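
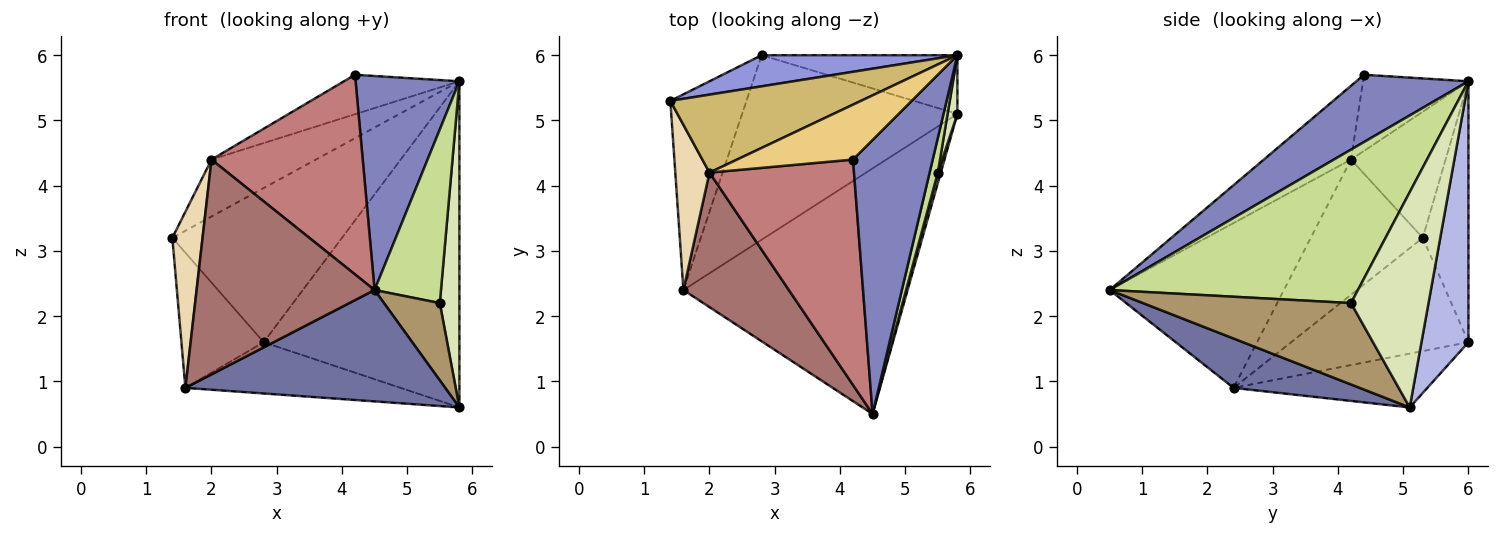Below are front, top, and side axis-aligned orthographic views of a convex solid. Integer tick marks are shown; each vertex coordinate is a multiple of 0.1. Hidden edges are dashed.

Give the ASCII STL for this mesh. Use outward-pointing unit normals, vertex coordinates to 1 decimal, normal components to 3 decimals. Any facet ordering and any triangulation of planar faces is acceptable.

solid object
 facet normal 0.197 -0.405 -0.893
  outer loop
   vertex 1.6 2.4 0.9
   vertex 5.8 5.1 0.6
   vertex 4.5 0.5 2.4
  endloop
 endfacet
 facet normal 0.554 -0.513 0.656
  outer loop
   vertex 4.2 4.4 5.7
   vertex 4.5 0.5 2.4
   vertex 5.8 6.0 5.6
  endloop
 endfacet
 facet normal -0.255 0.948 0.191
  outer loop
   vertex 2.8 6.0 1.6
   vertex 1.4 5.3 3.2
   vertex 5.8 6.0 5.6
  endloop
 endfacet
 facet normal 0.230 0.958 -0.172
  outer loop
   vertex 2.8 6.0 1.6
   vertex 5.8 6.0 5.6
   vertex 5.8 5.1 0.6
  endloop
 endfacet
 facet normal -0.775 0.359 -0.520
  outer loop
   vertex 2.8 6.0 1.6
   vertex 1.6 2.4 0.9
   vertex 1.4 5.3 3.2
  endloop
 endfacet
 facet normal -0.234 0.260 -0.937
  outer loop
   vertex 2.8 6.0 1.6
   vertex 5.8 5.1 0.6
   vertex 1.6 2.4 0.9
  endloop
 endfacet
 facet normal 0.965 -0.258 0.051
  outer loop
   vertex 5.5 4.2 2.2
   vertex 5.8 6.0 5.6
   vertex 4.5 0.5 2.4
  endloop
 endfacet
 facet normal 0.969 -0.245 0.044
  outer loop
   vertex 5.5 4.2 2.2
   vertex 5.8 5.1 0.6
   vertex 5.8 6.0 5.6
  endloop
 endfacet
 facet normal 0.965 -0.259 0.035
  outer loop
   vertex 5.5 4.2 2.2
   vertex 4.5 0.5 2.4
   vertex 5.8 5.1 0.6
  endloop
 endfacet
 facet normal -0.471 0.520 0.712
  outer loop
   vertex 2.0 4.2 4.4
   vertex 5.8 6.0 5.6
   vertex 1.4 5.3 3.2
  endloop
 endfacet
 facet normal -0.470 0.515 0.717
  outer loop
   vertex 2.0 4.2 4.4
   vertex 4.2 4.4 5.7
   vertex 5.8 6.0 5.6
  endloop
 endfacet
 facet normal -0.938 -0.253 0.237
  outer loop
   vertex 2.0 4.2 4.4
   vertex 1.4 5.3 3.2
   vertex 1.6 2.4 0.9
  endloop
 endfacet
 facet normal -0.639 -0.652 0.408
  outer loop
   vertex 2.0 4.2 4.4
   vertex 1.6 2.4 0.9
   vertex 4.5 0.5 2.4
  endloop
 endfacet
 facet normal -0.357 -0.619 0.699
  outer loop
   vertex 2.0 4.2 4.4
   vertex 4.5 0.5 2.4
   vertex 4.2 4.4 5.7
  endloop
 endfacet
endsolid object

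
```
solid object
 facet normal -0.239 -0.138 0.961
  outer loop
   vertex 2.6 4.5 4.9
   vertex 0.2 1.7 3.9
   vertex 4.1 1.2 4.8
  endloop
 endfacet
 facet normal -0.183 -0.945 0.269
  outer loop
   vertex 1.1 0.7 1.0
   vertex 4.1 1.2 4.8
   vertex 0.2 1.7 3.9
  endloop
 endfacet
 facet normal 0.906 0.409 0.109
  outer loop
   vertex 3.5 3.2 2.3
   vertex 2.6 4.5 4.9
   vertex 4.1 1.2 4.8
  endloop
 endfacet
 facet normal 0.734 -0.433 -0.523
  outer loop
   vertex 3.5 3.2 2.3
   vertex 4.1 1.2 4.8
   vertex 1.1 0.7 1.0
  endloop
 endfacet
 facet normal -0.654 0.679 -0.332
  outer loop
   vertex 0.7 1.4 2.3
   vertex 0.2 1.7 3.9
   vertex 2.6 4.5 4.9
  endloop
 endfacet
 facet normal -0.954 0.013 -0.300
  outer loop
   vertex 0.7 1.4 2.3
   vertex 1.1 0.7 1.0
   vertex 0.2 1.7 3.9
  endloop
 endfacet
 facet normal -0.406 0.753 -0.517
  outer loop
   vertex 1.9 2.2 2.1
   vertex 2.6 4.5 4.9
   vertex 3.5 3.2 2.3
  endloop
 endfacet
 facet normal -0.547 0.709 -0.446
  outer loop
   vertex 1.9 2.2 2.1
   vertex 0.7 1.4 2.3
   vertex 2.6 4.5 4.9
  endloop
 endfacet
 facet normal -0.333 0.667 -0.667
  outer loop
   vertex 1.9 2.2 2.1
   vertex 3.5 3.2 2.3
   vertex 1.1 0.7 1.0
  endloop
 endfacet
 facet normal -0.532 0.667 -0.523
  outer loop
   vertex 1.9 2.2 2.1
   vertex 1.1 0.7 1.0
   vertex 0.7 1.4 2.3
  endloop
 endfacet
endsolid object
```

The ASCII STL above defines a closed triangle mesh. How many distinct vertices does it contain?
7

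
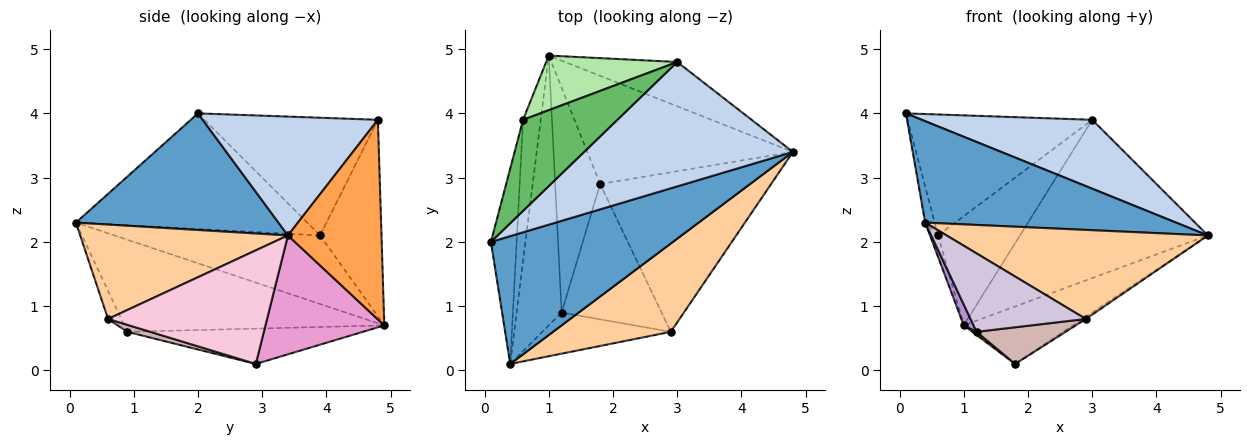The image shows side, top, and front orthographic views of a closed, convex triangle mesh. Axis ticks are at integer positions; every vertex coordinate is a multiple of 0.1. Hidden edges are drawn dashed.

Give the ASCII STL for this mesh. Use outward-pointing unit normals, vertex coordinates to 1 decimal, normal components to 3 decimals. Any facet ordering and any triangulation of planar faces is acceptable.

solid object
 facet normal 0.449 -0.556 0.700
  outer loop
   vertex 0.4 0.1 2.3
   vertex 4.8 3.4 2.1
   vertex 0.1 2.0 4.0
  endloop
 endfacet
 facet normal 0.446 -0.434 0.783
  outer loop
   vertex 3.0 4.8 3.9
   vertex 0.1 2.0 4.0
   vertex 4.8 3.4 2.1
  endloop
 endfacet
 facet normal 0.432 0.868 -0.243
  outer loop
   vertex 3.0 4.8 3.9
   vertex 4.8 3.4 2.1
   vertex 1.0 4.9 0.7
  endloop
 endfacet
 facet normal 0.492 -0.618 0.613
  outer loop
   vertex 2.9 0.6 0.8
   vertex 4.8 3.4 2.1
   vertex 0.4 0.1 2.3
  endloop
 endfacet
 facet normal -0.600 0.639 0.481
  outer loop
   vertex 0.6 3.9 2.1
   vertex 0.1 2.0 4.0
   vertex 3.0 4.8 3.9
  endloop
 endfacet
 facet normal -0.557 0.743 0.371
  outer loop
   vertex 0.6 3.9 2.1
   vertex 3.0 4.8 3.9
   vertex 1.0 4.9 0.7
  endloop
 endfacet
 facet normal -0.975 0.040 -0.217
  outer loop
   vertex 0.6 3.9 2.1
   vertex 0.4 0.1 2.3
   vertex 0.1 2.0 4.0
  endloop
 endfacet
 facet normal -0.968 0.038 -0.249
  outer loop
   vertex 0.6 3.9 2.1
   vertex 1.0 4.9 0.7
   vertex 0.4 0.1 2.3
  endloop
 endfacet
 facet normal -0.898 -0.034 -0.439
  outer loop
   vertex 1.2 0.9 0.6
   vertex 0.4 0.1 2.3
   vertex 1.0 4.9 0.7
  endloop
 endfacet
 facet normal -0.101 -0.881 -0.462
  outer loop
   vertex 1.2 0.9 0.6
   vertex 2.9 0.6 0.8
   vertex 0.4 0.1 2.3
  endloop
 endfacet
 facet normal -0.618 -0.011 -0.786
  outer loop
   vertex 1.8 2.9 0.1
   vertex 1.2 0.9 0.6
   vertex 1.0 4.9 0.7
  endloop
 endfacet
 facet normal 0.067 -0.261 -0.963
  outer loop
   vertex 1.8 2.9 0.1
   vertex 2.9 0.6 0.8
   vertex 1.2 0.9 0.6
  endloop
 endfacet
 facet normal 0.455 0.418 -0.787
  outer loop
   vertex 1.8 2.9 0.1
   vertex 1.0 4.9 0.7
   vertex 4.8 3.4 2.1
  endloop
 endfacet
 facet normal 0.553 0.011 -0.833
  outer loop
   vertex 1.8 2.9 0.1
   vertex 4.8 3.4 2.1
   vertex 2.9 0.6 0.8
  endloop
 endfacet
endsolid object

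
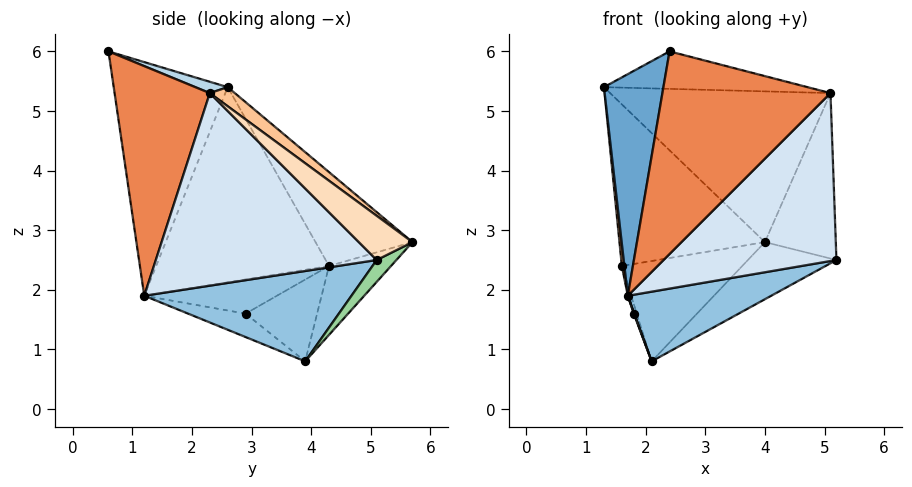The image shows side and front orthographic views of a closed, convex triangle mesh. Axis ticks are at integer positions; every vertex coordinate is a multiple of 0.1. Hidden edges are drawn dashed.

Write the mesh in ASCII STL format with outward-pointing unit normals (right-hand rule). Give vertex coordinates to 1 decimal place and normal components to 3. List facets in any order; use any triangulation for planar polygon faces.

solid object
 facet normal -0.884 -0.461 0.083
  outer loop
   vertex 1.7 1.2 1.9
   vertex 2.4 0.6 6.0
   vertex 1.3 2.6 5.4
  endloop
 endfacet
 facet normal 0.554 -0.383 -0.739
  outer loop
   vertex 1.7 1.2 1.9
   vertex 2.1 3.9 0.8
   vertex 5.2 5.1 2.5
  endloop
 endfacet
 facet normal 0.050 0.312 0.949
  outer loop
   vertex 5.1 2.3 5.3
   vertex 1.3 2.6 5.4
   vertex 2.4 0.6 6.0
  endloop
 endfacet
 facet normal 0.679 -0.531 -0.507
  outer loop
   vertex 5.1 2.3 5.3
   vertex 1.7 1.2 1.9
   vertex 5.2 5.1 2.5
  endloop
 endfacet
 facet normal 0.482 -0.851 -0.207
  outer loop
   vertex 5.1 2.3 5.3
   vertex 2.4 0.6 6.0
   vertex 1.7 1.2 1.9
  endloop
 endfacet
 facet normal -0.994 -0.015 -0.108
  outer loop
   vertex 1.6 4.3 2.4
   vertex 1.7 1.2 1.9
   vertex 1.3 2.6 5.4
  endloop
 endfacet
 facet normal 0.069 0.605 0.793
  outer loop
   vertex 4.0 5.7 2.8
   vertex 1.3 2.6 5.4
   vertex 5.1 2.3 5.3
  endloop
 endfacet
 facet normal 0.467 0.617 0.634
  outer loop
   vertex 4.0 5.7 2.8
   vertex 5.1 2.3 5.3
   vertex 5.2 5.1 2.5
  endloop
 endfacet
 facet normal -0.512 0.768 0.384
  outer loop
   vertex 4.0 5.7 2.8
   vertex 1.6 4.3 2.4
   vertex 1.3 2.6 5.4
  endloop
 endfacet
 facet normal 0.147 0.662 -0.735
  outer loop
   vertex 4.0 5.7 2.8
   vertex 5.2 5.1 2.5
   vertex 2.1 3.9 0.8
  endloop
 endfacet
 facet normal -0.430 0.835 -0.343
  outer loop
   vertex 4.0 5.7 2.8
   vertex 2.1 3.9 0.8
   vertex 1.6 4.3 2.4
  endloop
 endfacet
 facet normal -0.933 -0.009 -0.361
  outer loop
   vertex 1.8 2.9 1.6
   vertex 2.1 3.9 0.8
   vertex 1.7 1.2 1.9
  endloop
 endfacet
 facet normal -0.951 0.040 -0.307
  outer loop
   vertex 1.8 2.9 1.6
   vertex 1.6 4.3 2.4
   vertex 2.1 3.9 0.8
  endloop
 endfacet
 facet normal -0.965 0.011 -0.260
  outer loop
   vertex 1.8 2.9 1.6
   vertex 1.7 1.2 1.9
   vertex 1.6 4.3 2.4
  endloop
 endfacet
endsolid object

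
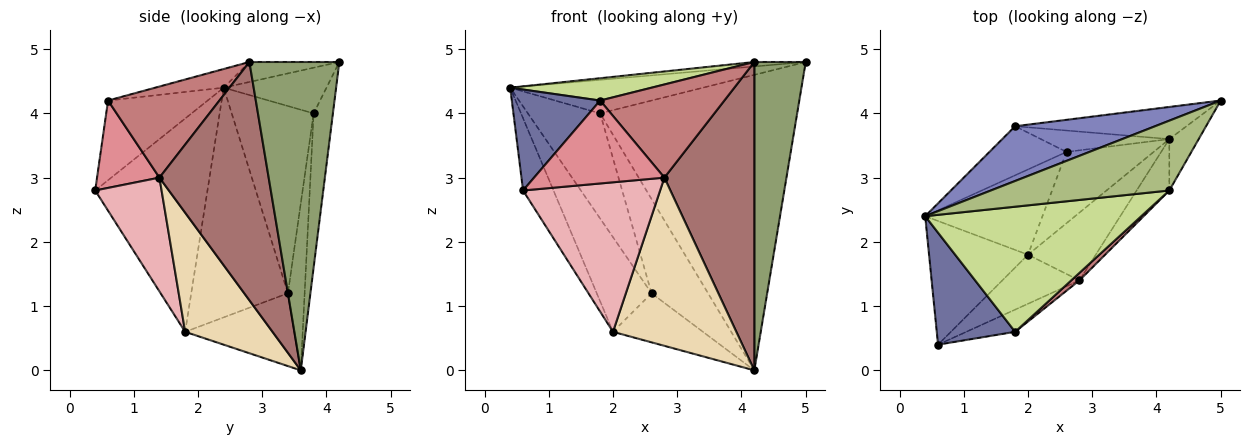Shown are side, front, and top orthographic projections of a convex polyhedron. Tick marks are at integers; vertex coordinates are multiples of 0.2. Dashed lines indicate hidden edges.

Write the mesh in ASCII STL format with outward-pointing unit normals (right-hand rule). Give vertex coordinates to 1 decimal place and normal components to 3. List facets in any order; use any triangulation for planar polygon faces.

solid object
 facet normal -0.602 -0.534 0.593
  outer loop
   vertex 1.8 0.6 4.2
   vertex 0.4 2.4 4.4
   vertex 0.6 0.4 2.8
  endloop
 endfacet
 facet normal -0.268 0.503 0.822
  outer loop
   vertex 1.8 3.8 4.0
   vertex 0.4 2.4 4.4
   vertex 5.0 4.2 4.8
  endloop
 endfacet
 facet normal -0.097 0.989 -0.108
  outer loop
   vertex 1.8 3.8 4.0
   vertex 5.0 4.2 4.8
   vertex 4.2 3.6 0.0
  endloop
 endfacet
 facet normal -0.881 0.239 -0.409
  outer loop
   vertex 2.0 1.8 0.6
   vertex 0.6 0.4 2.8
   vertex 0.4 2.4 4.4
  endloop
 endfacet
 facet normal 0.865 -0.494 -0.082
  outer loop
   vertex 4.2 2.8 4.8
   vertex 4.2 3.6 0.0
   vertex 5.0 4.2 4.8
  endloop
 endfacet
 facet normal -0.111 0.063 0.992
  outer loop
   vertex 4.2 2.8 4.8
   vertex 5.0 4.2 4.8
   vertex 0.4 2.4 4.4
  endloop
 endfacet
 facet normal -0.085 -0.175 0.981
  outer loop
   vertex 4.2 2.8 4.8
   vertex 0.4 2.4 4.4
   vertex 1.8 0.6 4.2
  endloop
 endfacet
 facet normal -0.277 0.937 -0.213
  outer loop
   vertex 2.6 3.4 1.2
   vertex 1.8 3.8 4.0
   vertex 4.2 3.6 0.0
  endloop
 endfacet
 facet normal -0.567 0.467 -0.678
  outer loop
   vertex 2.6 3.4 1.2
   vertex 4.2 3.6 0.0
   vertex 2.0 1.8 0.6
  endloop
 endfacet
 facet normal -0.716 0.632 -0.295
  outer loop
   vertex 2.6 3.4 1.2
   vertex 0.4 2.4 4.4
   vertex 1.8 3.8 4.0
  endloop
 endfacet
 facet normal -0.795 0.450 -0.406
  outer loop
   vertex 2.6 3.4 1.2
   vertex 2.0 1.8 0.6
   vertex 0.4 2.4 4.4
  endloop
 endfacet
 facet normal 0.549 -0.775 -0.312
  outer loop
   vertex 2.8 1.4 3.0
   vertex 2.0 1.8 0.6
   vertex 4.2 3.6 0.0
  endloop
 endfacet
 facet normal 0.768 -0.632 -0.105
  outer loop
   vertex 2.8 1.4 3.0
   vertex 4.2 3.6 0.0
   vertex 4.2 2.8 4.8
  endloop
 endfacet
 facet normal 0.666 -0.743 0.060
  outer loop
   vertex 2.8 1.4 3.0
   vertex 4.2 2.8 4.8
   vertex 1.8 0.6 4.2
  endloop
 endfacet
 facet normal 0.420 -0.877 -0.235
  outer loop
   vertex 2.8 1.4 3.0
   vertex 1.8 0.6 4.2
   vertex 0.6 0.4 2.8
  endloop
 endfacet
 facet normal 0.418 -0.863 -0.283
  outer loop
   vertex 2.8 1.4 3.0
   vertex 0.6 0.4 2.8
   vertex 2.0 1.8 0.6
  endloop
 endfacet
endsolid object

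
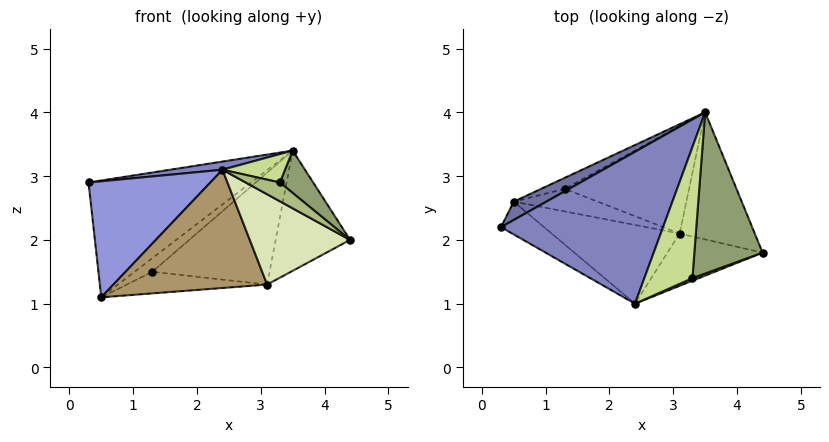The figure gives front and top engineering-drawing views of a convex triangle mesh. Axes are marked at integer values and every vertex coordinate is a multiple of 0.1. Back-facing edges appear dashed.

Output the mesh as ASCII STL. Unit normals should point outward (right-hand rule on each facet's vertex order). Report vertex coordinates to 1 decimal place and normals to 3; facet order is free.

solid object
 facet normal -0.502 0.855 0.134
  outer loop
   vertex 0.5 2.6 1.1
   vertex 0.3 2.2 2.9
   vertex 3.5 4.0 3.4
  endloop
 endfacet
 facet normal -0.125 -0.053 0.991
  outer loop
   vertex 2.4 1.0 3.1
   vertex 3.5 4.0 3.4
   vertex 0.3 2.2 2.9
  endloop
 endfacet
 facet normal -0.464 -0.852 -0.241
  outer loop
   vertex 2.4 1.0 3.1
   vertex 0.3 2.2 2.9
   vertex 0.5 2.6 1.1
  endloop
 endfacet
 facet normal 0.120 0.770 -0.626
  outer loop
   vertex 1.3 2.8 1.5
   vertex 0.5 2.6 1.1
   vertex 3.5 4.0 3.4
  endloop
 endfacet
 facet normal 0.662 -0.190 0.725
  outer loop
   vertex 3.3 1.4 2.9
   vertex 4.4 1.8 2.0
   vertex 3.5 4.0 3.4
  endloop
 endfacet
 facet normal 0.426 -0.897 0.122
  outer loop
   vertex 3.3 1.4 2.9
   vertex 2.4 1.0 3.1
   vertex 4.4 1.8 2.0
  endloop
 endfacet
 facet normal 0.297 -0.202 0.933
  outer loop
   vertex 3.3 1.4 2.9
   vertex 3.5 4.0 3.4
   vertex 2.4 1.0 3.1
  endloop
 endfacet
 facet normal 0.070 -0.863 -0.500
  outer loop
   vertex 3.1 2.1 1.3
   vertex 4.4 1.8 2.0
   vertex 2.4 1.0 3.1
  endloop
 endfacet
 facet normal -0.117 -0.827 -0.551
  outer loop
   vertex 3.1 2.1 1.3
   vertex 2.4 1.0 3.1
   vertex 0.5 2.6 1.1
  endloop
 endfacet
 facet normal 0.185 0.679 -0.710
  outer loop
   vertex 3.1 2.1 1.3
   vertex 0.5 2.6 1.1
   vertex 1.3 2.8 1.5
  endloop
 endfacet
 facet normal 0.482 0.602 -0.637
  outer loop
   vertex 3.1 2.1 1.3
   vertex 3.5 4.0 3.4
   vertex 4.4 1.8 2.0
  endloop
 endfacet
 facet normal 0.200 0.707 -0.678
  outer loop
   vertex 3.1 2.1 1.3
   vertex 1.3 2.8 1.5
   vertex 3.5 4.0 3.4
  endloop
 endfacet
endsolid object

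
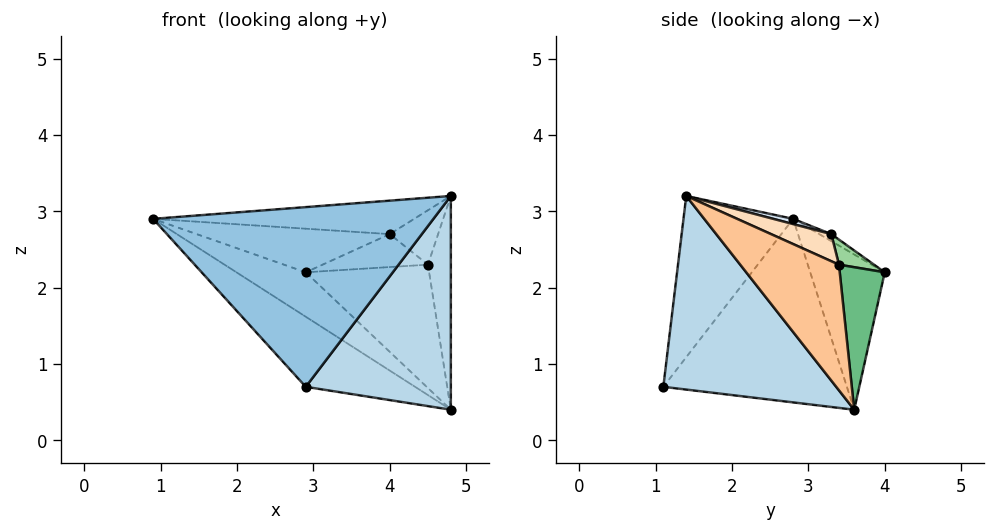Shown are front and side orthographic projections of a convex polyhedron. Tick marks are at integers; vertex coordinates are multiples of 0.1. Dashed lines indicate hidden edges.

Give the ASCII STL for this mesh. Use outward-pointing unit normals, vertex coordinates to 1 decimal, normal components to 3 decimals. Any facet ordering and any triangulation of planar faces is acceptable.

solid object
 facet normal -0.556 0.331 -0.762
  outer loop
   vertex 2.9 1.1 0.7
   vertex 0.9 2.8 2.9
   vertex 4.8 3.6 0.4
  endloop
 endfacet
 facet normal -0.339 -0.868 0.362
  outer loop
   vertex 2.9 1.1 0.7
   vertex 4.8 1.4 3.2
   vertex 0.9 2.8 2.9
  endloop
 endfacet
 facet normal 0.684 -0.574 -0.451
  outer loop
   vertex 2.9 1.1 0.7
   vertex 4.8 3.6 0.4
   vertex 4.8 1.4 3.2
  endloop
 endfacet
 facet normal 0.020 0.262 0.965
  outer loop
   vertex 4.0 3.3 2.7
   vertex 0.9 2.8 2.9
   vertex 4.8 1.4 3.2
  endloop
 endfacet
 facet normal -0.538 0.500 -0.679
  outer loop
   vertex 2.9 4.0 2.2
   vertex 4.8 3.6 0.4
   vertex 0.9 2.8 2.9
  endloop
 endfacet
 facet normal -0.034 0.545 0.838
  outer loop
   vertex 2.9 4.0 2.2
   vertex 0.9 2.8 2.9
   vertex 4.0 3.3 2.7
  endloop
 endfacet
 facet normal 0.959 0.223 0.175
  outer loop
   vertex 4.5 3.4 2.3
   vertex 4.8 1.4 3.2
   vertex 4.8 3.6 0.4
  endloop
 endfacet
 facet normal 0.516 0.415 0.749
  outer loop
   vertex 4.5 3.4 2.3
   vertex 4.0 3.3 2.7
   vertex 4.8 1.4 3.2
  endloop
 endfacet
 facet normal 0.339 0.929 0.151
  outer loop
   vertex 4.5 3.4 2.3
   vertex 4.8 3.6 0.4
   vertex 2.9 4.0 2.2
  endloop
 endfacet
 facet normal 0.267 0.802 0.535
  outer loop
   vertex 4.5 3.4 2.3
   vertex 2.9 4.0 2.2
   vertex 4.0 3.3 2.7
  endloop
 endfacet
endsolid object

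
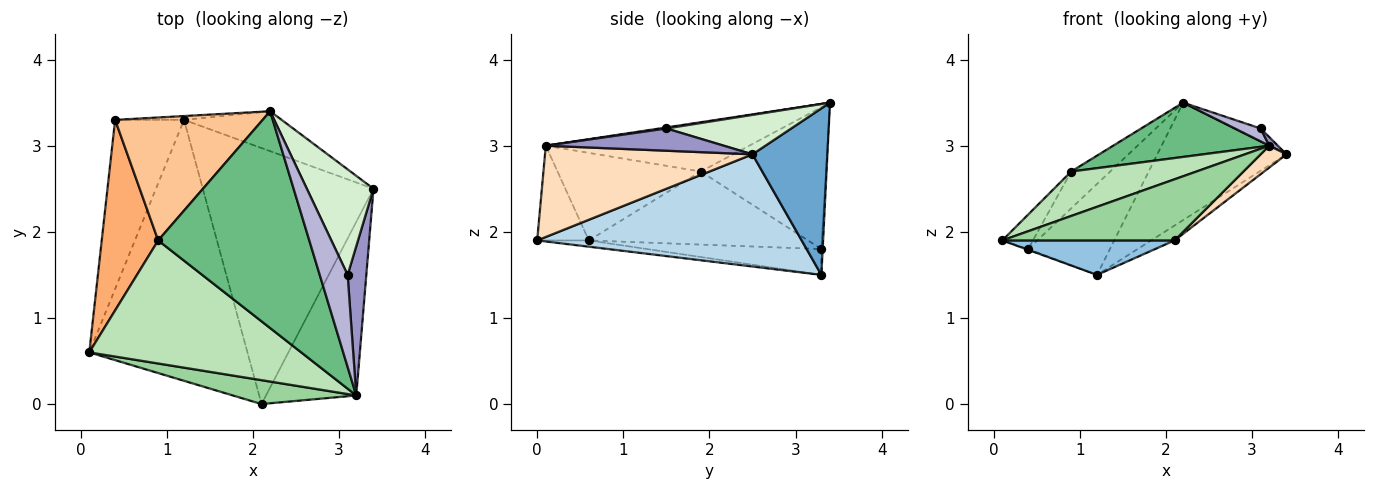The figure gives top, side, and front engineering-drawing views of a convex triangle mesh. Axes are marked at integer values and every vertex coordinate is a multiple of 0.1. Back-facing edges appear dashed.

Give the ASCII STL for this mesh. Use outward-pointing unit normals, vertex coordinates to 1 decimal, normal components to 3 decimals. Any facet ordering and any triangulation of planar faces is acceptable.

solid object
 facet normal 0.481 0.830 -0.282
  outer loop
   vertex 2.2 3.4 3.5
   vertex 3.4 2.5 2.9
   vertex 1.2 3.3 1.5
  endloop
 endfacet
 facet normal -0.039 -0.131 -0.991
  outer loop
   vertex 2.1 0.0 1.9
   vertex 0.1 0.6 1.9
   vertex 1.2 3.3 1.5
  endloop
 endfacet
 facet normal 0.549 0.048 -0.835
  outer loop
   vertex 2.1 0.0 1.9
   vertex 1.2 3.3 1.5
   vertex 3.4 2.5 2.9
  endloop
 endfacet
 facet normal -0.351 0.004 -0.936
  outer loop
   vertex 0.4 3.3 1.8
   vertex 1.2 3.3 1.5
   vertex 0.1 0.6 1.9
  endloop
 endfacet
 facet normal -0.016 0.999 -0.042
  outer loop
   vertex 0.4 3.3 1.8
   vertex 2.2 3.4 3.5
   vertex 1.2 3.3 1.5
  endloop
 endfacet
 facet normal -0.786 0.110 0.608
  outer loop
   vertex 0.9 1.9 2.7
   vertex 0.4 3.3 1.8
   vertex 0.1 0.6 1.9
  endloop
 endfacet
 facet normal -0.677 0.211 0.705
  outer loop
   vertex 0.9 1.9 2.7
   vertex 2.2 3.4 3.5
   vertex 0.4 3.3 1.8
  endloop
 endfacet
 facet normal 0.708 -0.088 -0.700
  outer loop
   vertex 3.2 0.1 3.0
   vertex 2.1 0.0 1.9
   vertex 3.4 2.5 2.9
  endloop
 endfacet
 facet normal -0.302 -0.232 0.925
  outer loop
   vertex 3.2 0.1 3.0
   vertex 2.2 3.4 3.5
   vertex 0.9 1.9 2.7
  endloop
 endfacet
 facet normal -0.269 -0.897 0.351
  outer loop
   vertex 3.2 0.1 3.0
   vertex 0.1 0.6 1.9
   vertex 2.1 0.0 1.9
  endloop
 endfacet
 facet normal -0.362 -0.317 0.877
  outer loop
   vertex 3.2 0.1 3.0
   vertex 0.9 1.9 2.7
   vertex 0.1 0.6 1.9
  endloop
 endfacet
 facet normal 0.507 0.105 0.856
  outer loop
   vertex 3.1 1.5 3.2
   vertex 3.4 2.5 2.9
   vertex 2.2 3.4 3.5
  endloop
 endfacet
 facet normal 0.766 -0.037 0.642
  outer loop
   vertex 3.1 1.5 3.2
   vertex 3.2 0.1 3.0
   vertex 3.4 2.5 2.9
  endloop
 endfacet
 facet normal 0.037 -0.139 0.990
  outer loop
   vertex 3.1 1.5 3.2
   vertex 2.2 3.4 3.5
   vertex 3.2 0.1 3.0
  endloop
 endfacet
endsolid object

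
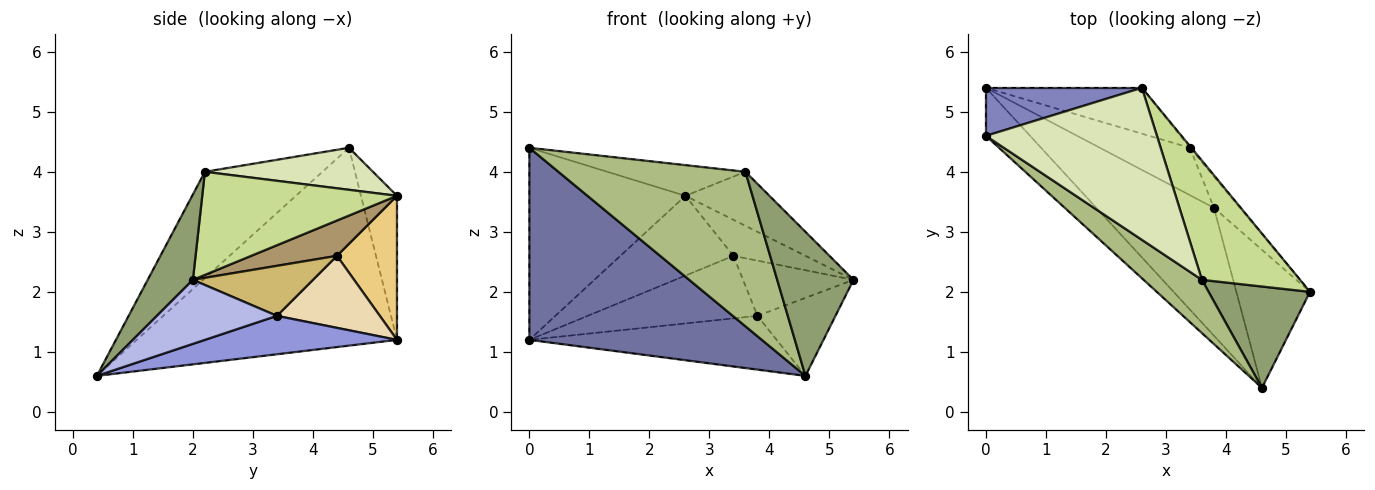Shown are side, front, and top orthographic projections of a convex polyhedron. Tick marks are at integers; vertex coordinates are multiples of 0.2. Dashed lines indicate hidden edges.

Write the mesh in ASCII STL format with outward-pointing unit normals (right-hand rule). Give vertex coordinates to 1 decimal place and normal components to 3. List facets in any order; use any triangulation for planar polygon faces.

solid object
 facet normal -0.736 -0.657 -0.164
  outer loop
   vertex 0.0 4.6 4.4
   vertex 0.0 5.4 1.2
   vertex 4.6 0.4 0.6
  endloop
 endfacet
 facet normal -0.218 0.947 0.237
  outer loop
   vertex 2.6 5.4 3.6
   vertex 0.0 5.4 1.2
   vertex 0.0 4.6 4.4
  endloop
 endfacet
 facet normal 0.288 0.371 -0.883
  outer loop
   vertex 3.8 3.4 1.6
   vertex 4.6 0.4 0.6
   vertex 0.0 5.4 1.2
  endloop
 endfacet
 facet normal 0.604 0.392 -0.694
  outer loop
   vertex 3.8 3.4 1.6
   vertex 5.4 2.0 2.2
   vertex 4.6 0.4 0.6
  endloop
 endfacet
 facet normal 0.436 -0.736 0.518
  outer loop
   vertex 3.6 2.2 4.0
   vertex 4.6 0.4 0.6
   vertex 5.4 2.0 2.2
  endloop
 endfacet
 facet normal -0.511 -0.813 0.280
  outer loop
   vertex 3.6 2.2 4.0
   vertex 0.0 4.6 4.4
   vertex 4.6 0.4 0.6
  endloop
 endfacet
 facet normal 0.691 0.298 0.658
  outer loop
   vertex 3.6 2.2 4.0
   vertex 5.4 2.0 2.2
   vertex 2.6 5.4 3.6
  endloop
 endfacet
 facet normal 0.234 0.192 0.953
  outer loop
   vertex 3.6 2.2 4.0
   vertex 2.6 5.4 3.6
   vertex 0.0 4.6 4.4
  endloop
 endfacet
 facet normal 0.765 0.643 -0.031
  outer loop
   vertex 3.4 4.4 2.6
   vertex 2.6 5.4 3.6
   vertex 5.4 2.0 2.2
  endloop
 endfacet
 facet normal 0.687 0.632 -0.357
  outer loop
   vertex 3.4 4.4 2.6
   vertex 5.4 2.0 2.2
   vertex 3.8 3.4 1.6
  endloop
 endfacet
 facet normal 0.418 0.787 -0.453
  outer loop
   vertex 3.4 4.4 2.6
   vertex 0.0 5.4 1.2
   vertex 2.6 5.4 3.6
  endloop
 endfacet
 facet normal 0.435 0.718 -0.544
  outer loop
   vertex 3.4 4.4 2.6
   vertex 3.8 3.4 1.6
   vertex 0.0 5.4 1.2
  endloop
 endfacet
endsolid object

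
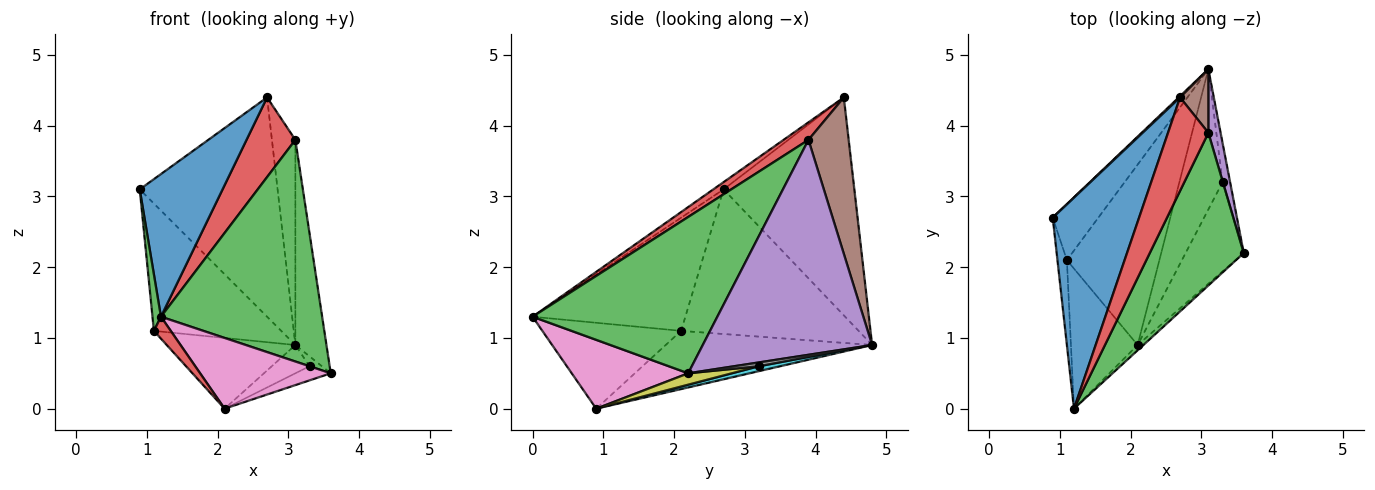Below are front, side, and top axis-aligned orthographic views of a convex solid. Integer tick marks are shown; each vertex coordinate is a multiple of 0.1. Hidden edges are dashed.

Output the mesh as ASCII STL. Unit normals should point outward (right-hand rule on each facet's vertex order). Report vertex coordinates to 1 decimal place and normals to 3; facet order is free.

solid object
 facet normal -0.069 -0.559 0.826
  outer loop
   vertex 2.7 4.4 4.4
   vertex 0.9 2.7 3.1
   vertex 1.2 0.0 1.3
  endloop
 endfacet
 facet normal -0.688 0.725 0.004
  outer loop
   vertex 3.1 4.8 0.9
   vertex 0.9 2.7 3.1
   vertex 2.7 4.4 4.4
  endloop
 endfacet
 facet normal 0.686 -0.599 0.413
  outer loop
   vertex 3.1 3.9 3.8
   vertex 1.2 0.0 1.3
   vertex 3.6 2.2 0.5
  endloop
 endfacet
 facet normal 0.314 -0.616 0.723
  outer loop
   vertex 3.1 3.9 3.8
   vertex 2.7 4.4 4.4
   vertex 1.2 0.0 1.3
  endloop
 endfacet
 facet normal 0.982 0.180 0.056
  outer loop
   vertex 3.1 3.9 3.8
   vertex 3.6 2.2 0.5
   vertex 3.1 4.8 0.9
  endloop
 endfacet
 facet normal 0.854 0.498 0.154
  outer loop
   vertex 3.1 3.9 3.8
   vertex 3.1 4.8 0.9
   vertex 2.7 4.4 4.4
  endloop
 endfacet
 facet normal 0.664 -0.745 -0.056
  outer loop
   vertex 2.1 0.9 0.0
   vertex 3.6 2.2 0.5
   vertex 1.2 0.0 1.3
  endloop
 endfacet
 facet normal 0.436 0.218 -0.873
  outer loop
   vertex 3.3 3.2 0.6
   vertex 3.1 4.8 0.9
   vertex 3.6 2.2 0.5
  endloop
 endfacet
 facet normal 0.190 0.154 -0.970
  outer loop
   vertex 3.3 3.2 0.6
   vertex 3.6 2.2 0.5
   vertex 2.1 0.9 0.0
  endloop
 endfacet
 facet normal 0.111 0.196 -0.974
  outer loop
   vertex 3.3 3.2 0.6
   vertex 2.1 0.9 0.0
   vertex 3.1 4.8 0.9
  endloop
 endfacet
 facet normal -0.787 0.565 -0.248
  outer loop
   vertex 1.1 2.1 1.1
   vertex 0.9 2.7 3.1
   vertex 3.1 4.8 0.9
  endloop
 endfacet
 facet normal -0.506 0.315 -0.803
  outer loop
   vertex 1.1 2.1 1.1
   vertex 3.1 4.8 0.9
   vertex 2.1 0.9 0.0
  endloop
 endfacet
 facet normal -0.995 -0.055 -0.083
  outer loop
   vertex 1.1 2.1 1.1
   vertex 1.2 0.0 1.3
   vertex 0.9 2.7 3.1
  endloop
 endfacet
 facet normal -0.786 -0.096 -0.610
  outer loop
   vertex 1.1 2.1 1.1
   vertex 2.1 0.9 0.0
   vertex 1.2 0.0 1.3
  endloop
 endfacet
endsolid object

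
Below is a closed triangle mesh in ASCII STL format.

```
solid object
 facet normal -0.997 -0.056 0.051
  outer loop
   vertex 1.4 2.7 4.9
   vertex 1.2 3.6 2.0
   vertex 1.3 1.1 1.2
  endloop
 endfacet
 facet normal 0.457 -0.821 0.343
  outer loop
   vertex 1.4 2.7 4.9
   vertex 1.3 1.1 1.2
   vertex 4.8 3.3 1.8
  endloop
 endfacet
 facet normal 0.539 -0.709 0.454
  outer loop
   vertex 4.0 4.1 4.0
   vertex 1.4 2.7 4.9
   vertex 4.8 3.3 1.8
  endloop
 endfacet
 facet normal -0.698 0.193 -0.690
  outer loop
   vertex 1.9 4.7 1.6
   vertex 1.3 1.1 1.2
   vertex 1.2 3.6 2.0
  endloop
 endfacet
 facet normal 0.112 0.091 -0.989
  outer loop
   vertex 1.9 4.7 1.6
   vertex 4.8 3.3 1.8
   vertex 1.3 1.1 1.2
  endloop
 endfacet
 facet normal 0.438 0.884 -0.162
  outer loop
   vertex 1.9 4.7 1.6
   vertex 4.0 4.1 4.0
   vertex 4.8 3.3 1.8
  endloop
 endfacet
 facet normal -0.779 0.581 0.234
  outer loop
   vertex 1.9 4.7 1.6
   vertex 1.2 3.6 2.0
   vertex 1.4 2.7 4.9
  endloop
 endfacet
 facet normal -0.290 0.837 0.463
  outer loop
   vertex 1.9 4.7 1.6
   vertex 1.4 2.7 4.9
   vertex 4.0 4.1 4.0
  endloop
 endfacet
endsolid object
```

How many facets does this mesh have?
8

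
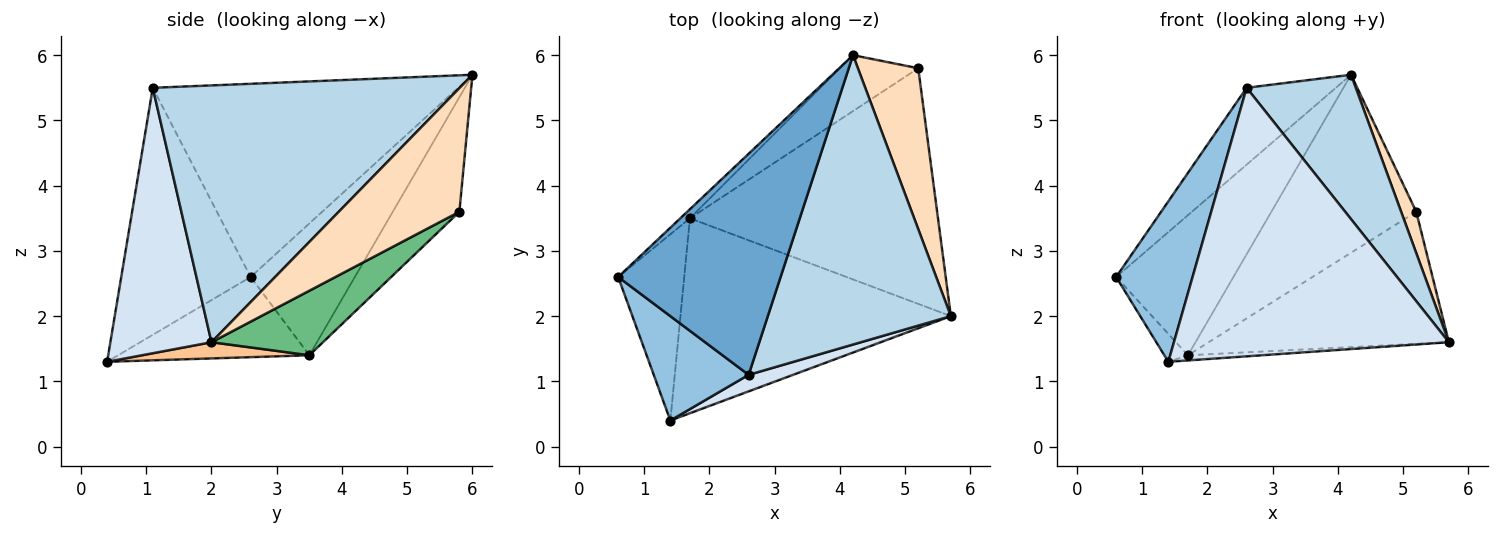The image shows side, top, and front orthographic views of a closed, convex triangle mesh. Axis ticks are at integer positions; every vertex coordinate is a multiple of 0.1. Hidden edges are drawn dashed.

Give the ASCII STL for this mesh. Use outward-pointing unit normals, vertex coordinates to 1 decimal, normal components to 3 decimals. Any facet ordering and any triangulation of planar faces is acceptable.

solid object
 facet normal -0.747 0.218 0.628
  outer loop
   vertex 2.6 1.1 5.5
   vertex 4.2 6.0 5.7
   vertex 0.6 2.6 2.6
  endloop
 endfacet
 facet normal -0.817 -0.483 0.314
  outer loop
   vertex 2.6 1.1 5.5
   vertex 0.6 2.6 2.6
   vertex 1.4 0.4 1.3
  endloop
 endfacet
 facet normal 0.782 -0.278 0.558
  outer loop
   vertex 2.6 1.1 5.5
   vertex 5.7 2.0 1.6
   vertex 4.2 6.0 5.7
  endloop
 endfacet
 facet normal 0.345 -0.937 0.058
  outer loop
   vertex 2.6 1.1 5.5
   vertex 1.4 0.4 1.3
   vertex 5.7 2.0 1.6
  endloop
 endfacet
 facet normal -0.664 0.747 -0.048
  outer loop
   vertex 1.7 3.5 1.4
   vertex 0.6 2.6 2.6
   vertex 4.2 6.0 5.7
  endloop
 endfacet
 facet normal -0.768 0.095 -0.633
  outer loop
   vertex 1.7 3.5 1.4
   vertex 1.4 0.4 1.3
   vertex 0.6 2.6 2.6
  endloop
 endfacet
 facet normal 0.060 0.026 -0.998
  outer loop
   vertex 1.7 3.5 1.4
   vertex 5.7 2.0 1.6
   vertex 1.4 0.4 1.3
  endloop
 endfacet
 facet normal 0.893 -0.112 0.436
  outer loop
   vertex 5.2 5.8 3.6
   vertex 4.2 6.0 5.7
   vertex 5.7 2.0 1.6
  endloop
 endfacet
 facet normal 0.221 0.477 -0.851
  outer loop
   vertex 5.2 5.8 3.6
   vertex 5.7 2.0 1.6
   vertex 1.7 3.5 1.4
  endloop
 endfacet
 facet normal -0.402 0.874 -0.274
  outer loop
   vertex 5.2 5.8 3.6
   vertex 1.7 3.5 1.4
   vertex 4.2 6.0 5.7
  endloop
 endfacet
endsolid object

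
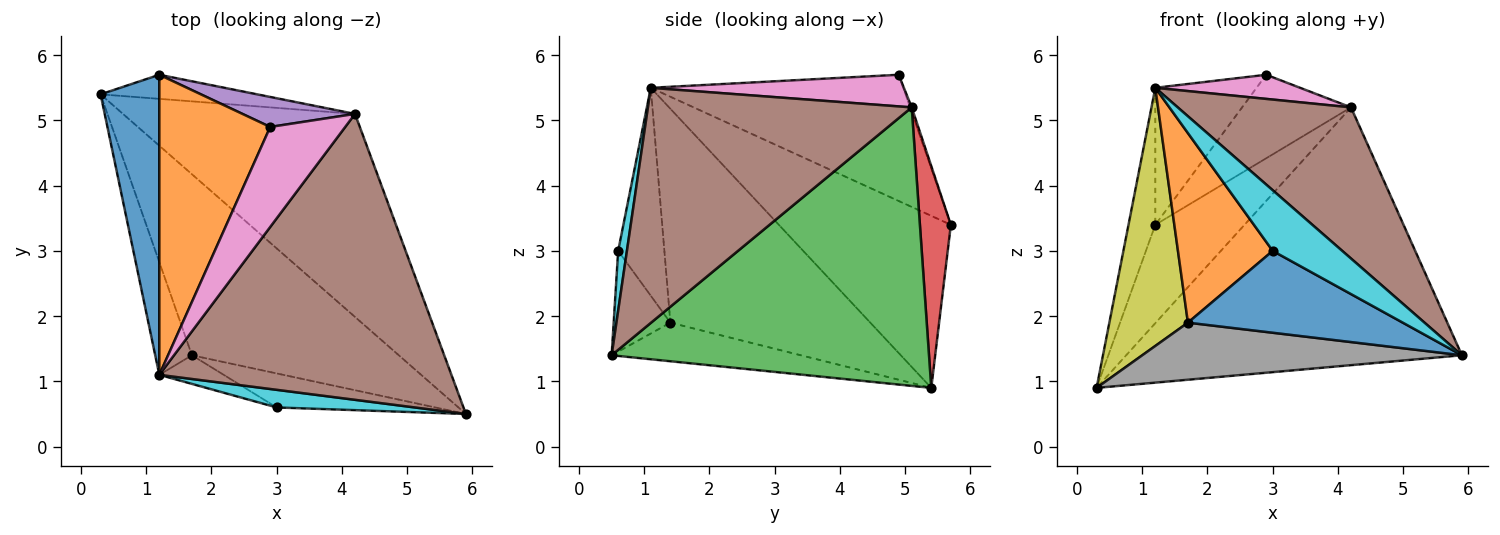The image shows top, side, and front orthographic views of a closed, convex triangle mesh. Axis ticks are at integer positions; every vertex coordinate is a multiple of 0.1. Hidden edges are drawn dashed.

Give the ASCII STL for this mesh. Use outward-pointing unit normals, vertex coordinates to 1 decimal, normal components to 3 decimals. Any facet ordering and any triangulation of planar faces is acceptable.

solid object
 facet normal -0.936 0.146 0.320
  outer loop
   vertex 1.2 1.1 5.5
   vertex 1.2 5.7 3.4
   vertex 0.3 5.4 0.9
  endloop
 endfacet
 facet normal -0.719 0.289 0.632
  outer loop
   vertex 1.2 1.1 5.5
   vertex 2.9 4.9 5.7
   vertex 1.2 5.7 3.4
  endloop
 endfacet
 facet normal 0.596 0.631 -0.497
  outer loop
   vertex 4.2 5.1 5.2
   vertex 5.9 0.5 1.4
   vertex 0.3 5.4 0.9
  endloop
 endfacet
 facet normal 0.319 0.920 -0.225
  outer loop
   vertex 4.2 5.1 5.2
   vertex 0.3 5.4 0.9
   vertex 1.2 5.7 3.4
  endloop
 endfacet
 facet normal -0.015 0.941 0.338
  outer loop
   vertex 4.2 5.1 5.2
   vertex 1.2 5.7 3.4
   vertex 2.9 4.9 5.7
  endloop
 endfacet
 facet normal 0.580 -0.381 0.720
  outer loop
   vertex 4.2 5.1 5.2
   vertex 1.2 1.1 5.5
   vertex 5.9 0.5 1.4
  endloop
 endfacet
 facet normal 0.379 -0.217 0.899
  outer loop
   vertex 4.2 5.1 5.2
   vertex 2.9 4.9 5.7
   vertex 1.2 1.1 5.5
  endloop
 endfacet
 facet normal -0.175 -0.296 -0.939
  outer loop
   vertex 1.7 1.4 1.9
   vertex 0.3 5.4 0.9
   vertex 5.9 0.5 1.4
  endloop
 endfacet
 facet normal -0.919 -0.361 -0.158
  outer loop
   vertex 1.7 1.4 1.9
   vertex 1.2 1.1 5.5
   vertex 0.3 5.4 0.9
  endloop
 endfacet
 facet normal 0.120 -0.953 0.277
  outer loop
   vertex 3.0 0.6 3.0
   vertex 5.9 0.5 1.4
   vertex 1.2 1.1 5.5
  endloop
 endfacet
 facet normal -0.237 -0.897 -0.373
  outer loop
   vertex 3.0 0.6 3.0
   vertex 1.7 1.4 1.9
   vertex 5.9 0.5 1.4
  endloop
 endfacet
 facet normal -0.434 -0.891 -0.135
  outer loop
   vertex 3.0 0.6 3.0
   vertex 1.2 1.1 5.5
   vertex 1.7 1.4 1.9
  endloop
 endfacet
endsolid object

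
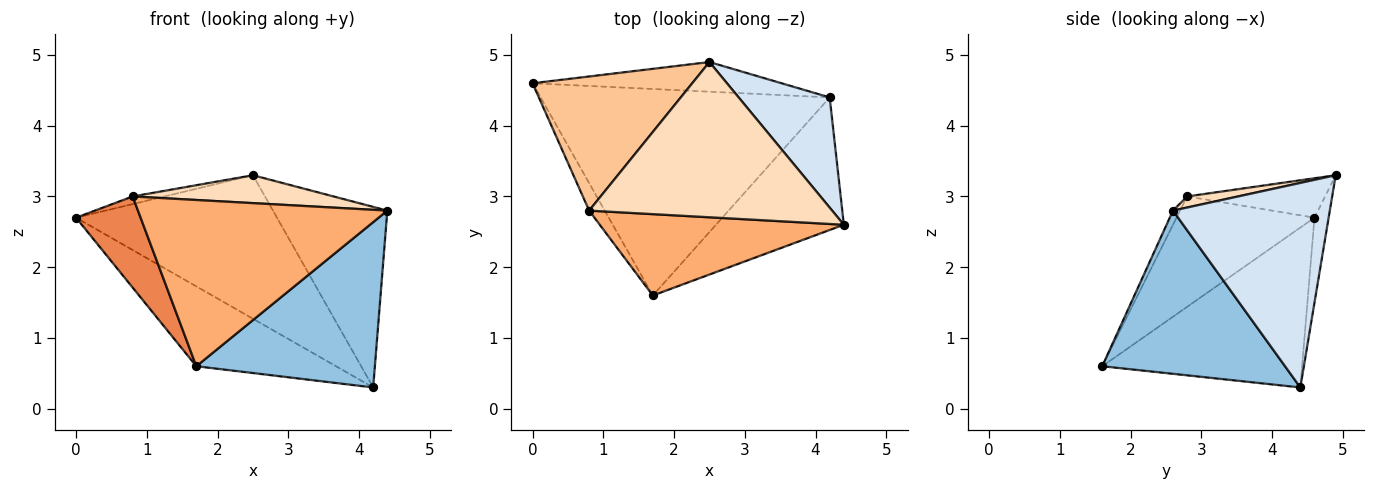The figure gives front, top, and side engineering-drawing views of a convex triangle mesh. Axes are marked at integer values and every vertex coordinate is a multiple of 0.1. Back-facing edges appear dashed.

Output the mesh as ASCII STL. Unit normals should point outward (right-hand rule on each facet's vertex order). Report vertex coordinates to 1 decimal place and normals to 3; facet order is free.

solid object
 facet normal -0.458 0.320 -0.829
  outer loop
   vertex 4.2 4.4 0.3
   vertex 1.7 1.6 0.6
   vertex 0.0 4.6 2.7
  endloop
 endfacet
 facet normal 0.624 -0.610 -0.489
  outer loop
   vertex 4.2 4.4 0.3
   vertex 4.4 2.6 2.8
   vertex 1.7 1.6 0.6
  endloop
 endfacet
 facet normal -0.069 0.977 -0.202
  outer loop
   vertex 2.5 4.9 3.3
   vertex 4.2 4.4 0.3
   vertex 0.0 4.6 2.7
  endloop
 endfacet
 facet normal 0.760 0.554 0.338
  outer loop
   vertex 2.5 4.9 3.3
   vertex 4.4 2.6 2.8
   vertex 4.2 4.4 0.3
  endloop
 endfacet
 facet normal -0.898 -0.420 -0.127
  outer loop
   vertex 0.8 2.8 3.0
   vertex 0.0 4.6 2.7
   vertex 1.7 1.6 0.6
  endloop
 endfacet
 facet normal -0.025 -0.898 0.439
  outer loop
   vertex 0.8 2.8 3.0
   vertex 1.7 1.6 0.6
   vertex 4.4 2.6 2.8
  endloop
 endfacet
 facet normal -0.239 0.055 0.969
  outer loop
   vertex 0.8 2.8 3.0
   vertex 2.5 4.9 3.3
   vertex 0.0 4.6 2.7
  endloop
 endfacet
 facet normal 0.045 -0.177 0.983
  outer loop
   vertex 0.8 2.8 3.0
   vertex 4.4 2.6 2.8
   vertex 2.5 4.9 3.3
  endloop
 endfacet
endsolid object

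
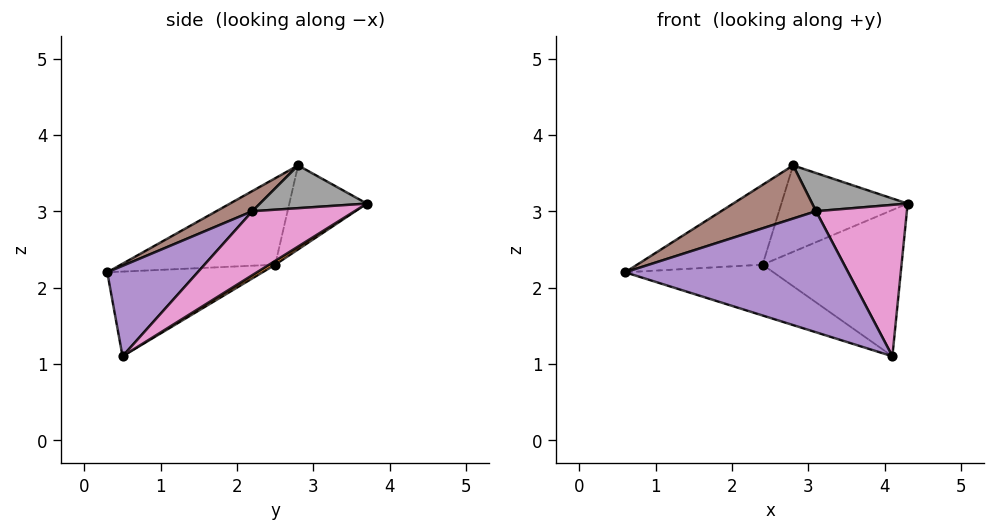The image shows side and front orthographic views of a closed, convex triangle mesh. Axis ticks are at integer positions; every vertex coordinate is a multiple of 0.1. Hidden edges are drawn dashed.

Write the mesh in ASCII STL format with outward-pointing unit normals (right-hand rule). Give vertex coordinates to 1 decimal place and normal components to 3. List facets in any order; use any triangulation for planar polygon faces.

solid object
 facet normal -0.302 0.288 -0.909
  outer loop
   vertex 2.4 2.5 2.3
   vertex 4.1 0.5 1.1
   vertex 0.6 0.3 2.2
  endloop
 endfacet
 facet normal 0.023 0.529 -0.848
  outer loop
   vertex 2.4 2.5 2.3
   vertex 4.3 3.7 3.1
   vertex 4.1 0.5 1.1
  endloop
 endfacet
 facet normal -0.773 0.628 0.093
  outer loop
   vertex 2.4 2.5 2.3
   vertex 0.6 0.3 2.2
   vertex 2.8 2.8 3.6
  endloop
 endfacet
 facet normal -0.523 0.852 -0.036
  outer loop
   vertex 2.4 2.5 2.3
   vertex 2.8 2.8 3.6
   vertex 4.3 3.7 3.1
  endloop
 endfacet
 facet normal 0.262 -0.647 0.716
  outer loop
   vertex 3.1 2.2 3.0
   vertex 0.6 0.3 2.2
   vertex 4.1 0.5 1.1
  endloop
 endfacet
 facet normal 0.237 -0.625 0.744
  outer loop
   vertex 3.1 2.2 3.0
   vertex 2.8 2.8 3.6
   vertex 0.6 0.3 2.2
  endloop
 endfacet
 facet normal 0.532 -0.472 0.703
  outer loop
   vertex 3.1 2.2 3.0
   vertex 4.1 0.5 1.1
   vertex 4.3 3.7 3.1
  endloop
 endfacet
 facet normal 0.517 -0.462 0.720
  outer loop
   vertex 3.1 2.2 3.0
   vertex 4.3 3.7 3.1
   vertex 2.8 2.8 3.6
  endloop
 endfacet
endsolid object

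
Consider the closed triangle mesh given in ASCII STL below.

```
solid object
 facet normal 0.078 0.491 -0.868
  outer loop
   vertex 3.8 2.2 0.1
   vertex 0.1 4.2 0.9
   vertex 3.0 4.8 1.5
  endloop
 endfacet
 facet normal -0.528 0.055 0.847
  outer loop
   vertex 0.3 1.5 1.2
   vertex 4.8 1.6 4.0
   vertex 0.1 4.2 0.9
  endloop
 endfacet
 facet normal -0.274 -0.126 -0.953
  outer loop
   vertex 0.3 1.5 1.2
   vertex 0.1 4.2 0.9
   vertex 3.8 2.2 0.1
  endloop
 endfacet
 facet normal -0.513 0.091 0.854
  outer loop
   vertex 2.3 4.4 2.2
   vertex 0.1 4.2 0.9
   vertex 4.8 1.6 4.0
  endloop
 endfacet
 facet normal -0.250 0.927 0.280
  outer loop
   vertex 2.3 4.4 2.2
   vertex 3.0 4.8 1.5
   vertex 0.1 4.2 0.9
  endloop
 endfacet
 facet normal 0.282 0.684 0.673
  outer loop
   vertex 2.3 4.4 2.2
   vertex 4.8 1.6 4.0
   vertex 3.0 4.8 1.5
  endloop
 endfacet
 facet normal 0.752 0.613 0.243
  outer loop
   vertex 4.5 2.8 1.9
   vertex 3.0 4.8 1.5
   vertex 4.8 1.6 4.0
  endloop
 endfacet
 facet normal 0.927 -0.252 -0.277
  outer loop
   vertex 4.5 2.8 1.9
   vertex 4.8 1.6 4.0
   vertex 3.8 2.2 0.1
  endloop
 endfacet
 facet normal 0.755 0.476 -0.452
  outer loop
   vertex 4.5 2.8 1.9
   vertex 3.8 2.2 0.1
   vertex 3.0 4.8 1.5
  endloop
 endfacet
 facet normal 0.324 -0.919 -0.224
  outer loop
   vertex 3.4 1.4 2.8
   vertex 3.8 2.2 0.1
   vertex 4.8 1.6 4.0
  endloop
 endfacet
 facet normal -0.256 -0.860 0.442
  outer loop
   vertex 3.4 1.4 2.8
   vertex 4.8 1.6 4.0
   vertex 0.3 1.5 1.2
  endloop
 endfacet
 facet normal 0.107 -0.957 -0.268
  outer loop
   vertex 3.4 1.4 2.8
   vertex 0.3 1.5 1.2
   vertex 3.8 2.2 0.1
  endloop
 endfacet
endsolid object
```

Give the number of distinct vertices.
8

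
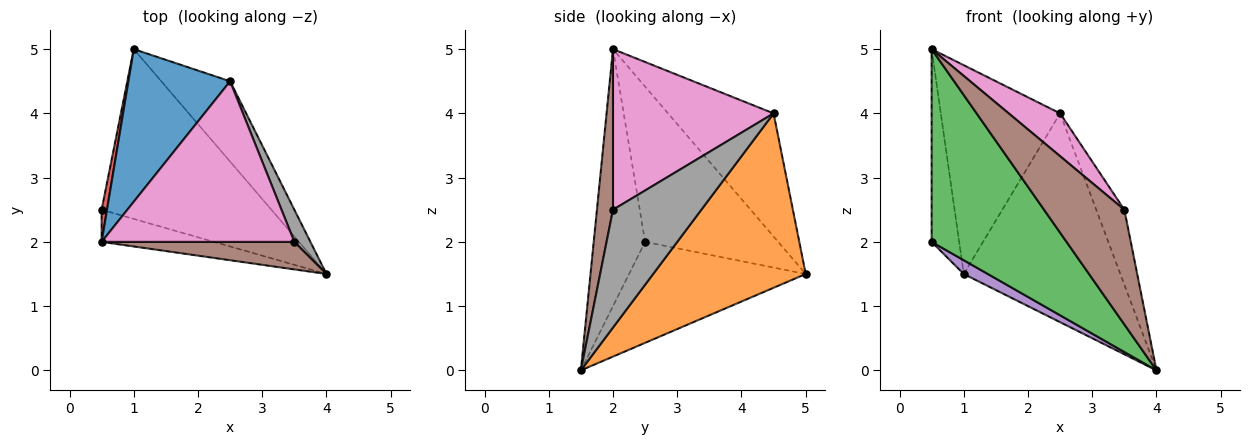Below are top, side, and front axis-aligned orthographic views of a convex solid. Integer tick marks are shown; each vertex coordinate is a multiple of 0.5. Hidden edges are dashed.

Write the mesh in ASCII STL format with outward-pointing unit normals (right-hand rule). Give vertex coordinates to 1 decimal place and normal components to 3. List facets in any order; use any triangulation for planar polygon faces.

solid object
 facet normal -0.581 0.657 0.480
  outer loop
   vertex 2.5 4.5 4.0
   vertex 1.0 5.0 1.5
   vertex 0.5 2.0 5.0
  endloop
 endfacet
 facet normal 0.673 0.691 -0.266
  outer loop
   vertex 2.5 4.5 4.0
   vertex 4.0 1.5 0.0
   vertex 1.0 5.0 1.5
  endloop
 endfacet
 facet normal -0.352 -0.923 -0.154
  outer loop
   vertex 0.5 2.5 2.0
   vertex 4.0 1.5 0.0
   vertex 0.5 2.0 5.0
  endloop
 endfacet
 facet normal -0.979 0.202 0.034
  outer loop
   vertex 0.5 2.5 2.0
   vertex 0.5 2.0 5.0
   vertex 1.0 5.0 1.5
  endloop
 endfacet
 facet normal -0.510 -0.070 -0.857
  outer loop
   vertex 0.5 2.5 2.0
   vertex 1.0 5.0 1.5
   vertex 4.0 1.5 0.0
  endloop
 endfacet
 facet normal 0.191 -0.955 0.229
  outer loop
   vertex 3.5 2.0 2.5
   vertex 0.5 2.0 5.0
   vertex 4.0 1.5 0.0
  endloop
 endfacet
 facet normal 0.627 -0.201 0.753
  outer loop
   vertex 3.5 2.0 2.5
   vertex 2.5 4.5 4.0
   vertex 0.5 2.0 5.0
  endloop
 endfacet
 facet normal 0.945 0.301 0.129
  outer loop
   vertex 3.5 2.0 2.5
   vertex 4.0 1.5 0.0
   vertex 2.5 4.5 4.0
  endloop
 endfacet
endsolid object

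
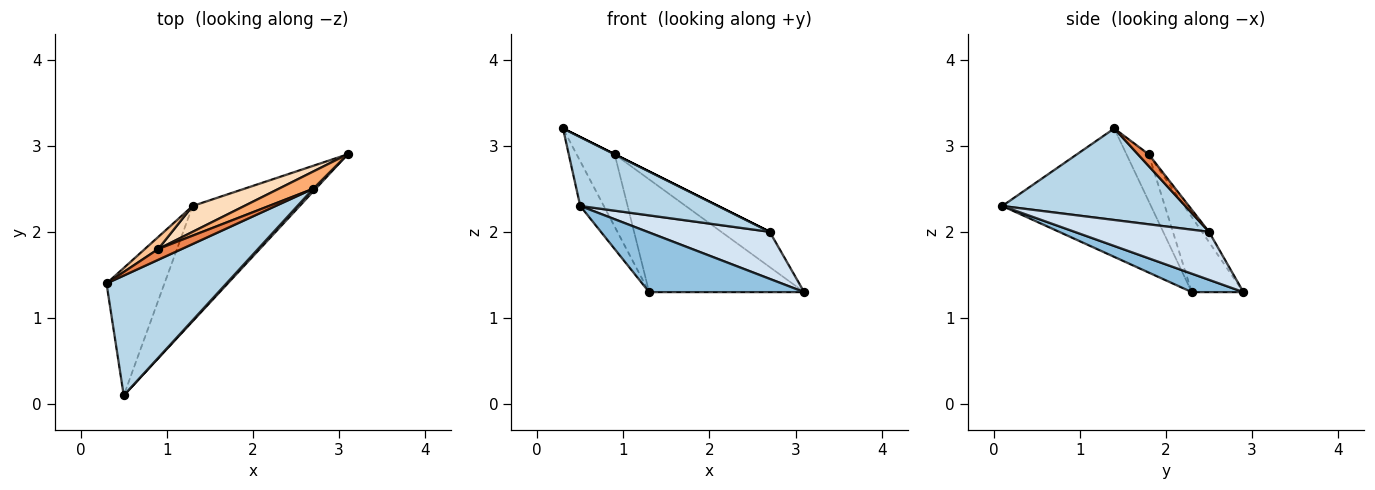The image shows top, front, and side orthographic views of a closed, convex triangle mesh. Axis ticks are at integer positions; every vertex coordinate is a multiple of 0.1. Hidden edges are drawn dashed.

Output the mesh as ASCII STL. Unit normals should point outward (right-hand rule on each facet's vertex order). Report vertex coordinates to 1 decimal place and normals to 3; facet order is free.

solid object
 facet normal -0.902 0.143 -0.407
  outer loop
   vertex 1.3 2.3 1.3
   vertex 0.5 0.1 2.3
   vertex 0.3 1.4 3.2
  endloop
 endfacet
 facet normal 0.151 -0.454 -0.878
  outer loop
   vertex 1.3 2.3 1.3
   vertex 3.1 2.9 1.3
   vertex 0.5 0.1 2.3
  endloop
 endfacet
 facet normal 0.552 -0.416 0.723
  outer loop
   vertex 2.7 2.5 2.0
   vertex 0.3 1.4 3.2
   vertex 0.5 0.1 2.3
  endloop
 endfacet
 facet normal 0.739 -0.673 0.038
  outer loop
   vertex 2.7 2.5 2.0
   vertex 0.5 0.1 2.3
   vertex 3.1 2.9 1.3
  endloop
 endfacet
 facet normal 0.447 0.000 0.894
  outer loop
   vertex 0.9 1.8 2.9
   vertex 0.3 1.4 3.2
   vertex 2.7 2.5 2.0
  endloop
 endfacet
 facet normal -0.129 0.891 0.436
  outer loop
   vertex 0.9 1.8 2.9
   vertex 2.7 2.5 2.0
   vertex 3.1 2.9 1.3
  endloop
 endfacet
 facet normal -0.499 0.855 0.142
  outer loop
   vertex 0.9 1.8 2.9
   vertex 1.3 2.3 1.3
   vertex 0.3 1.4 3.2
  endloop
 endfacet
 facet normal -0.309 0.927 0.212
  outer loop
   vertex 0.9 1.8 2.9
   vertex 3.1 2.9 1.3
   vertex 1.3 2.3 1.3
  endloop
 endfacet
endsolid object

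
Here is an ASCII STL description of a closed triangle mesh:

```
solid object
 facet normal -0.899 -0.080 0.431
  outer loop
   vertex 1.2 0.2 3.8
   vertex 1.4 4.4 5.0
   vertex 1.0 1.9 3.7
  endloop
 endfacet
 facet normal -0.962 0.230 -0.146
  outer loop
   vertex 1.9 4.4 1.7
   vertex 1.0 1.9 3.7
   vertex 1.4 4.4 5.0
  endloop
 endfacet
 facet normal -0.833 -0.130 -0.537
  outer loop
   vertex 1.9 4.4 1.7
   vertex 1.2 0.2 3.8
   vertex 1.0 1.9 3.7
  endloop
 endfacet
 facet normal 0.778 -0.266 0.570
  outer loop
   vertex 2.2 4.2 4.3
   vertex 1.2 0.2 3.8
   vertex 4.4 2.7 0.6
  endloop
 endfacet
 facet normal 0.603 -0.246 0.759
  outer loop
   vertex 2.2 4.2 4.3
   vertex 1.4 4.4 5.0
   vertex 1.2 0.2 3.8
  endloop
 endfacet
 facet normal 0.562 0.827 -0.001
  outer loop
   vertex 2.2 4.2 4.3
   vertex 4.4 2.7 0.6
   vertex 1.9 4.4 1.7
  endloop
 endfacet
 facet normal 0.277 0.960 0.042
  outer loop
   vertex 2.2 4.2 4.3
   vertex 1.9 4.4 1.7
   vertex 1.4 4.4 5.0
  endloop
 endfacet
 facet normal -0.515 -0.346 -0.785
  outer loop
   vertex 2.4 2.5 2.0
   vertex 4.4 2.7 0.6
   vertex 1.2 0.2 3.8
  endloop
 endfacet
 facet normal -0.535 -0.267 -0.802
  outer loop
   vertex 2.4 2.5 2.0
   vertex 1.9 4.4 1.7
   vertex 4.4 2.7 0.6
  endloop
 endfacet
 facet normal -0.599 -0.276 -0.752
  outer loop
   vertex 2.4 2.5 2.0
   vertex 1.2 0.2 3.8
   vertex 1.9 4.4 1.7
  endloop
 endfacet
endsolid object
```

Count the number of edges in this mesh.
15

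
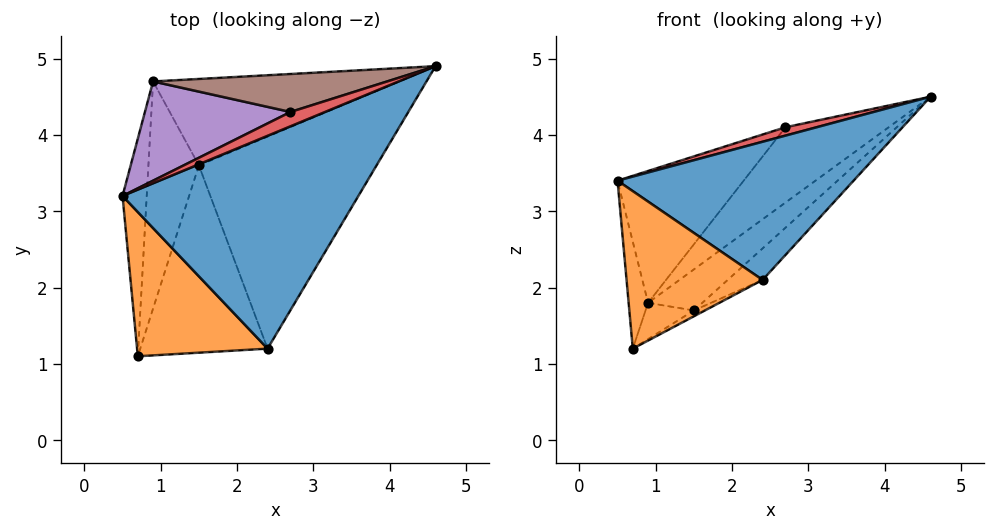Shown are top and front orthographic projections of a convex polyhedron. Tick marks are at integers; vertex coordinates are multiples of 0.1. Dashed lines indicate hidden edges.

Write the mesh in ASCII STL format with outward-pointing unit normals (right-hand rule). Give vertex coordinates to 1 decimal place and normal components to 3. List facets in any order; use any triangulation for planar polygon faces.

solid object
 facet normal 0.001 -0.544 0.839
  outer loop
   vertex 2.4 1.2 2.1
   vertex 4.6 4.9 4.5
   vertex 0.5 3.2 3.4
  endloop
 endfacet
 facet normal -0.300 -0.704 0.644
  outer loop
   vertex 2.4 1.2 2.1
   vertex 0.5 3.2 3.4
   vertex 0.7 1.1 1.2
  endloop
 endfacet
 facet normal -0.982 0.083 -0.168
  outer loop
   vertex 0.9 4.7 1.8
   vertex 0.7 1.1 1.2
   vertex 0.5 3.2 3.4
  endloop
 endfacet
 facet normal -0.022 -0.504 0.863
  outer loop
   vertex 2.7 4.3 4.1
   vertex 0.5 3.2 3.4
   vertex 4.6 4.9 4.5
  endloop
 endfacet
 facet normal -0.509 0.688 0.518
  outer loop
   vertex 2.7 4.3 4.1
   vertex 0.9 4.7 1.8
   vertex 0.5 3.2 3.4
  endloop
 endfacet
 facet normal -0.353 0.836 0.421
  outer loop
   vertex 2.7 4.3 4.1
   vertex 4.6 4.9 4.5
   vertex 0.9 4.7 1.8
  endloop
 endfacet
 facet normal 0.466 0.028 -0.884
  outer loop
   vertex 1.5 3.6 1.7
   vertex 2.4 1.2 2.1
   vertex 0.7 1.1 1.2
  endloop
 endfacet
 facet normal 0.124 0.156 -0.980
  outer loop
   vertex 1.5 3.6 1.7
   vertex 0.7 1.1 1.2
   vertex 0.9 4.7 1.8
  endloop
 endfacet
 facet normal 0.639 0.113 -0.760
  outer loop
   vertex 1.5 3.6 1.7
   vertex 4.6 4.9 4.5
   vertex 2.4 1.2 2.1
  endloop
 endfacet
 facet normal 0.537 0.362 -0.762
  outer loop
   vertex 1.5 3.6 1.7
   vertex 0.9 4.7 1.8
   vertex 4.6 4.9 4.5
  endloop
 endfacet
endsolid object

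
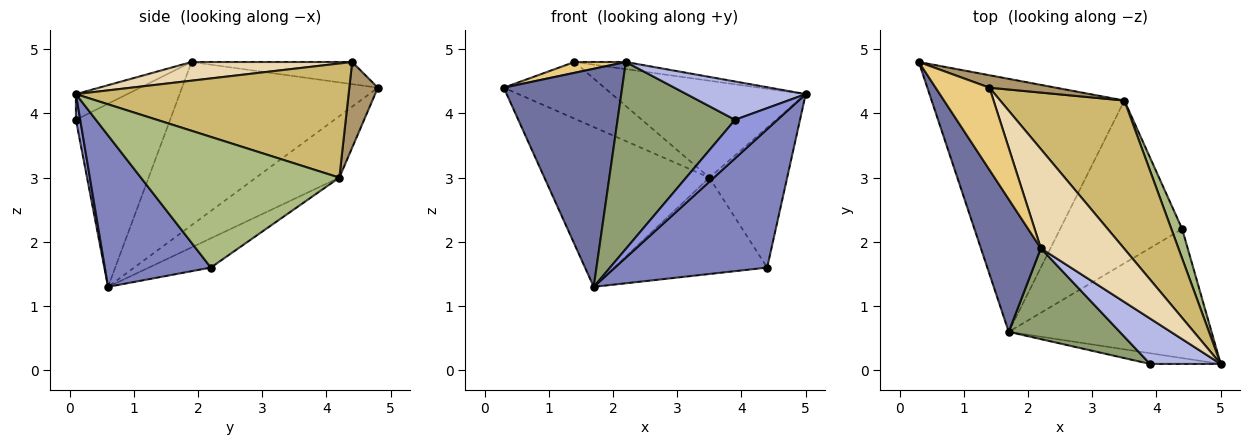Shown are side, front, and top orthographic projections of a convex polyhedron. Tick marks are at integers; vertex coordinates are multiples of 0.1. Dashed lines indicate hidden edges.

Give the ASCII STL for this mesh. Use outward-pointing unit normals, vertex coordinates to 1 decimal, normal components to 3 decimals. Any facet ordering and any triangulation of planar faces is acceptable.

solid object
 facet normal -0.816 -0.494 0.300
  outer loop
   vertex 2.2 1.9 4.8
   vertex 0.3 4.8 4.4
   vertex 1.7 0.6 1.3
  endloop
 endfacet
 facet normal 0.454 -0.652 -0.608
  outer loop
   vertex 4.4 2.2 1.6
   vertex 5.0 0.1 4.3
   vertex 1.7 0.6 1.3
  endloop
 endfacet
 facet normal 0.097 -0.959 -0.266
  outer loop
   vertex 3.9 0.1 3.9
   vertex 1.7 0.6 1.3
   vertex 5.0 0.1 4.3
  endloop
 endfacet
 facet normal -0.268 -0.621 0.736
  outer loop
   vertex 3.9 0.1 3.9
   vertex 5.0 0.1 4.3
   vertex 2.2 1.9 4.8
  endloop
 endfacet
 facet normal -0.585 -0.730 0.355
  outer loop
   vertex 3.9 0.1 3.9
   vertex 2.2 1.9 4.8
   vertex 1.7 0.6 1.3
  endloop
 endfacet
 facet normal 0.928 0.364 0.077
  outer loop
   vertex 3.5 4.2 3.0
   vertex 5.0 0.1 4.3
   vertex 4.4 2.2 1.6
  endloop
 endfacet
 facet normal -0.260 0.516 -0.816
  outer loop
   vertex 3.5 4.2 3.0
   vertex 1.7 0.6 1.3
   vertex 0.3 4.8 4.4
  endloop
 endfacet
 facet normal -0.202 0.499 -0.843
  outer loop
   vertex 3.5 4.2 3.0
   vertex 4.4 2.2 1.6
   vertex 1.7 0.6 1.3
  endloop
 endfacet
 facet normal 0.267 0.941 0.207
  outer loop
   vertex 1.4 4.4 4.8
   vertex 3.5 4.2 3.0
   vertex 0.3 4.8 4.4
  endloop
 endfacet
 facet normal 0.610 0.433 0.663
  outer loop
   vertex 1.4 4.4 4.8
   vertex 5.0 0.1 4.3
   vertex 3.5 4.2 3.0
  endloop
 endfacet
 facet normal -0.378 -0.121 0.918
  outer loop
   vertex 1.4 4.4 4.8
   vertex 0.3 4.8 4.4
   vertex 2.2 1.9 4.8
  endloop
 endfacet
 facet normal 0.219 0.070 0.973
  outer loop
   vertex 1.4 4.4 4.8
   vertex 2.2 1.9 4.8
   vertex 5.0 0.1 4.3
  endloop
 endfacet
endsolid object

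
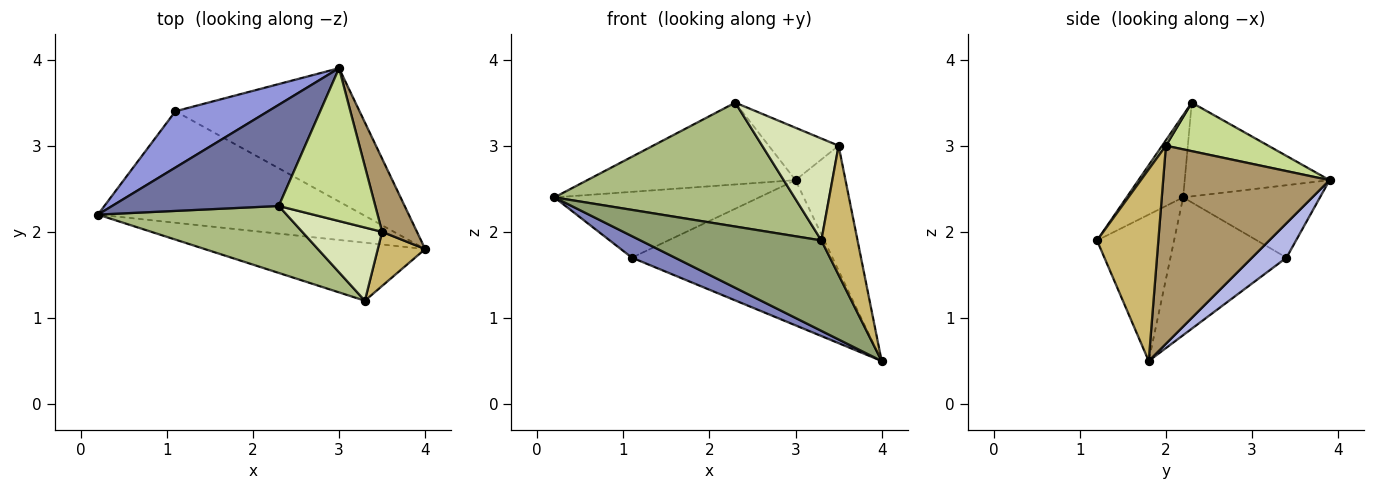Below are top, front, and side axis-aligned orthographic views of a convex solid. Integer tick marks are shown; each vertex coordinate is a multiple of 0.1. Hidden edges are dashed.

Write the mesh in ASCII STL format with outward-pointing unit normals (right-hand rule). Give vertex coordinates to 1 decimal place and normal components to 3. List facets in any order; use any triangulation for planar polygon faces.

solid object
 facet normal -0.401 0.576 0.712
  outer loop
   vertex 2.3 2.3 3.5
   vertex 3.0 3.9 2.6
   vertex 0.2 2.2 2.4
  endloop
 endfacet
 facet normal -0.455 -0.169 -0.874
  outer loop
   vertex 1.1 3.4 1.7
   vertex 4.0 1.8 0.5
   vertex 0.2 2.2 2.4
  endloop
 endfacet
 facet normal -0.453 0.678 0.579
  outer loop
   vertex 1.1 3.4 1.7
   vertex 0.2 2.2 2.4
   vertex 3.0 3.9 2.6
  endloop
 endfacet
 facet normal 0.126 0.731 -0.671
  outer loop
   vertex 1.1 3.4 1.7
   vertex 3.0 3.9 2.6
   vertex 4.0 1.8 0.5
  endloop
 endfacet
 facet normal -0.338 -0.792 -0.508
  outer loop
   vertex 3.3 1.2 1.9
   vertex 0.2 2.2 2.4
   vertex 4.0 1.8 0.5
  endloop
 endfacet
 facet normal -0.203 -0.861 0.466
  outer loop
   vertex 3.3 1.2 1.9
   vertex 2.3 2.3 3.5
   vertex 0.2 2.2 2.4
  endloop
 endfacet
 facet normal 0.429 0.293 0.854
  outer loop
   vertex 3.5 2.0 3.0
   vertex 3.0 3.9 2.6
   vertex 2.3 2.3 3.5
  endloop
 endfacet
 facet normal 0.040 -0.812 0.583
  outer loop
   vertex 3.5 2.0 3.0
   vertex 2.3 2.3 3.5
   vertex 3.3 1.2 1.9
  endloop
 endfacet
 facet normal 0.944 0.284 0.166
  outer loop
   vertex 3.5 2.0 3.0
   vertex 4.0 1.8 0.5
   vertex 3.0 3.9 2.6
  endloop
 endfacet
 facet normal 0.842 -0.497 0.208
  outer loop
   vertex 3.5 2.0 3.0
   vertex 3.3 1.2 1.9
   vertex 4.0 1.8 0.5
  endloop
 endfacet
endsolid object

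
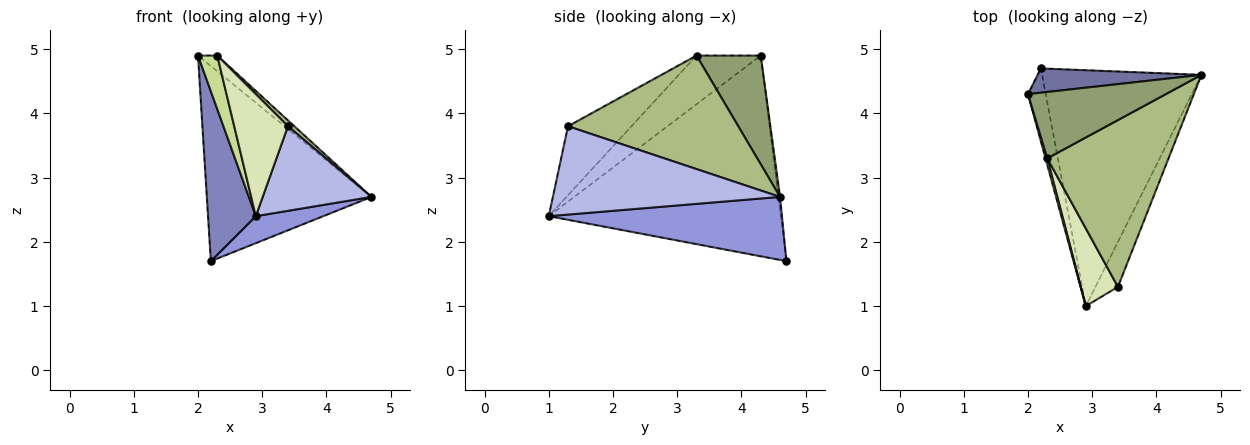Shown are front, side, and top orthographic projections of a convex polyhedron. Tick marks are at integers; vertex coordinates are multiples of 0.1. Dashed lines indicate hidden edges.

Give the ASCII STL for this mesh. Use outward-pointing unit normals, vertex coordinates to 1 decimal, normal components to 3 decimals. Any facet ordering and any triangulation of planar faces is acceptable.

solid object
 facet normal -0.010 0.992 0.123
  outer loop
   vertex 2.2 4.7 1.7
   vertex 2.0 4.3 4.9
   vertex 4.7 4.6 2.7
  endloop
 endfacet
 facet normal -0.976 -0.201 -0.086
  outer loop
   vertex 2.2 4.7 1.7
   vertex 2.9 1.0 2.4
   vertex 2.0 4.3 4.9
  endloop
 endfacet
 facet normal 0.366 -0.106 -0.925
  outer loop
   vertex 2.2 4.7 1.7
   vertex 4.7 4.6 2.7
   vertex 2.9 1.0 2.4
  endloop
 endfacet
 facet normal 0.879 -0.421 -0.224
  outer loop
   vertex 3.4 1.3 3.8
   vertex 2.9 1.0 2.4
   vertex 4.7 4.6 2.7
  endloop
 endfacet
 facet normal 0.609 0.183 0.772
  outer loop
   vertex 2.3 3.3 4.9
   vertex 4.7 4.6 2.7
   vertex 2.0 4.3 4.9
  endloop
 endfacet
 facet normal 0.683 -0.026 0.730
  outer loop
   vertex 2.3 3.3 4.9
   vertex 3.4 1.3 3.8
   vertex 4.7 4.6 2.7
  endloop
 endfacet
 facet normal -0.957 -0.287 0.034
  outer loop
   vertex 2.3 3.3 4.9
   vertex 2.0 4.3 4.9
   vertex 2.9 1.0 2.4
  endloop
 endfacet
 facet normal -0.706 -0.597 0.380
  outer loop
   vertex 2.3 3.3 4.9
   vertex 2.9 1.0 2.4
   vertex 3.4 1.3 3.8
  endloop
 endfacet
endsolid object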